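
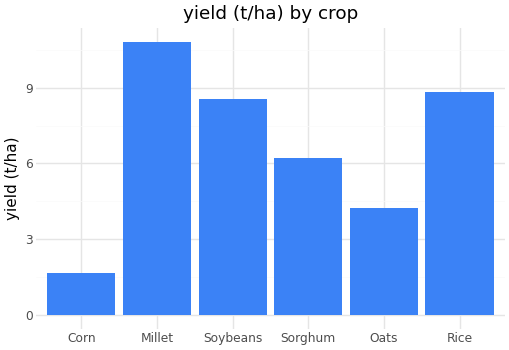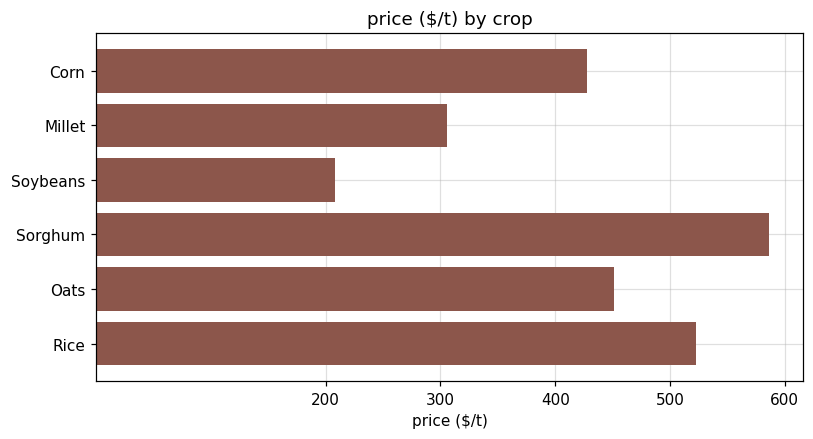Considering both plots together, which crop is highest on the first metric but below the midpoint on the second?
Chart 2 median price ($/t) ≈ 400; below-median crops: Corn, Millet, Soybeans. Among those, Millet has the highest yield (t/ha) (≈ 11).

Millet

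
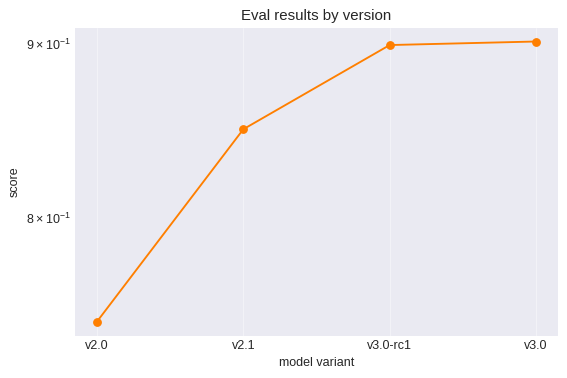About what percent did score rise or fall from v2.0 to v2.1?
≈ +13.5%

v2.0 ≈ 0.74, v2.1 ≈ 0.84; (0.84 − 0.74) / 0.74 ≈ +13.5%.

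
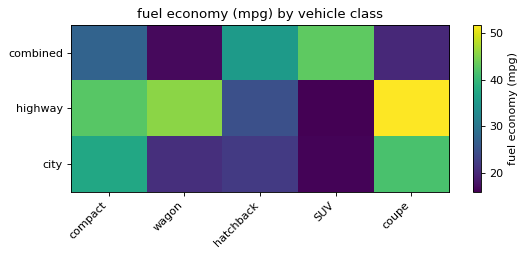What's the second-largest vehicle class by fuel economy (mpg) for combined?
hatchback

Top 3 for combined: SUV ≈ 45, hatchback ≈ 35, compact ≈ 25.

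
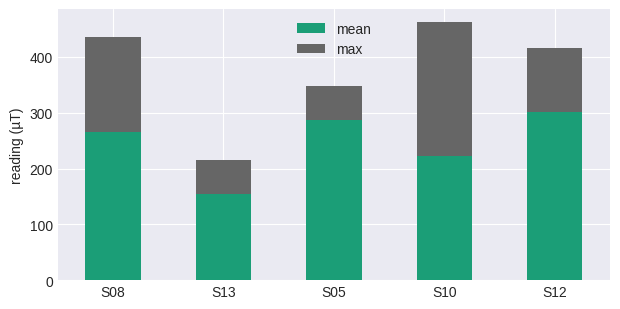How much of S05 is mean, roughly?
≈ 300

mean top ≈ 300, bottom ≈ 0; segment ≈ 300.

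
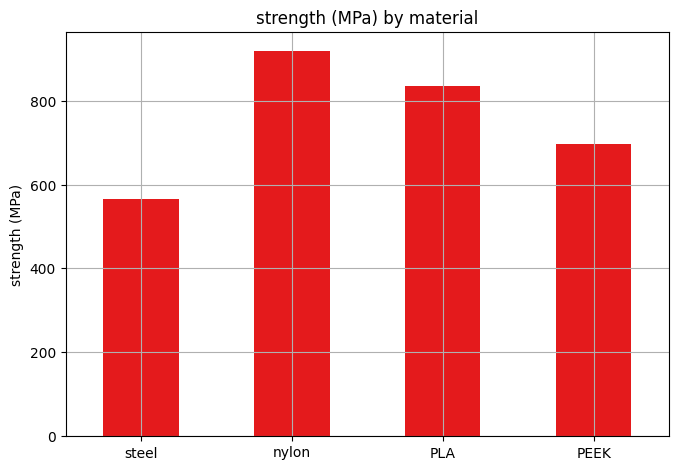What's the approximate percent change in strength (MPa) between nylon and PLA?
≈ -11.1%

nylon ≈ 900, PLA ≈ 800; (800 − 900) / 900 ≈ -11.1%.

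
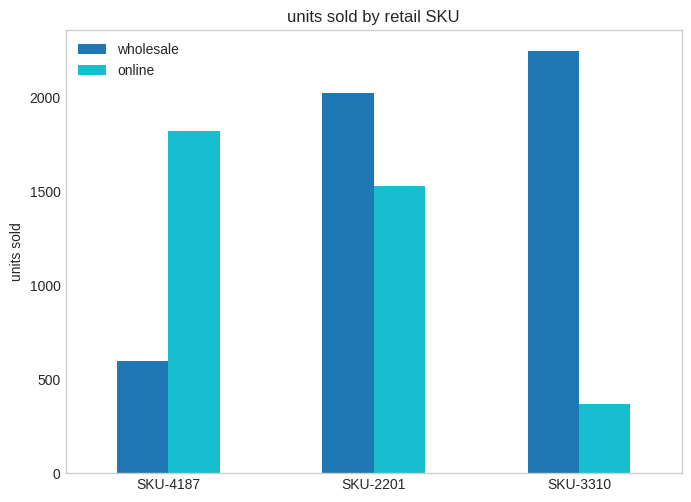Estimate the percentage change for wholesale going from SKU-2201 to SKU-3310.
SKU-2201 ≈ 2000, SKU-3310 ≈ 2200; (2200 − 2000) / 2000 ≈ +10%.

≈ +10%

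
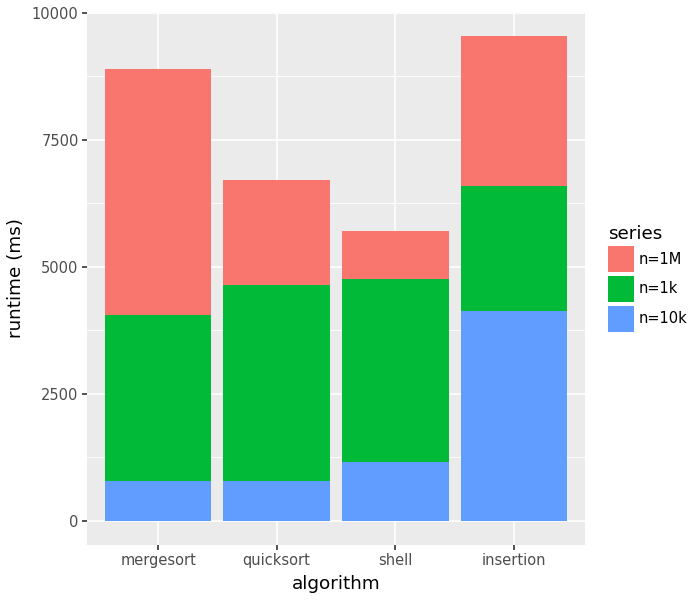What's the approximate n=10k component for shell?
n=10k top ≈ 1000, bottom ≈ 0; segment ≈ 1000.

≈ 1000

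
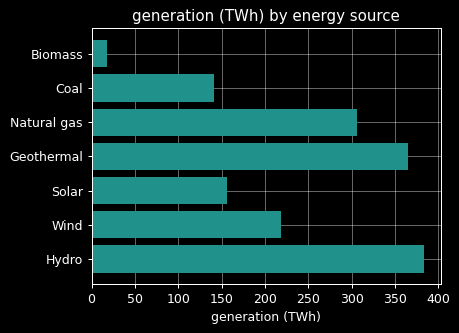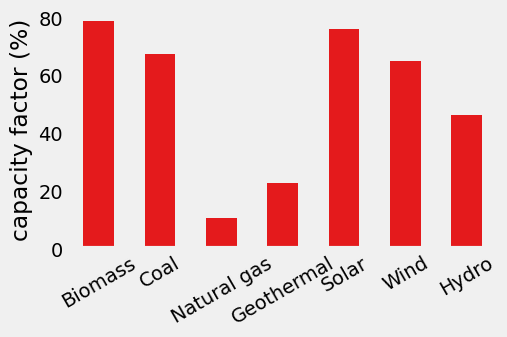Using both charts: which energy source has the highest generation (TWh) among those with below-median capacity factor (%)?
Chart 2 median capacity factor (%) ≈ 60; below-median energy sources: Natural gas, Geothermal, Hydro. Among those, Hydro has the highest generation (TWh) (≈ 400).

Hydro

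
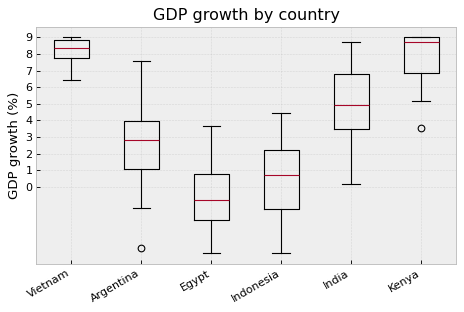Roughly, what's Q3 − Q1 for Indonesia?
≈ 3

Q3 ≈ 2, Q1 ≈ -1; IQR ≈ 3.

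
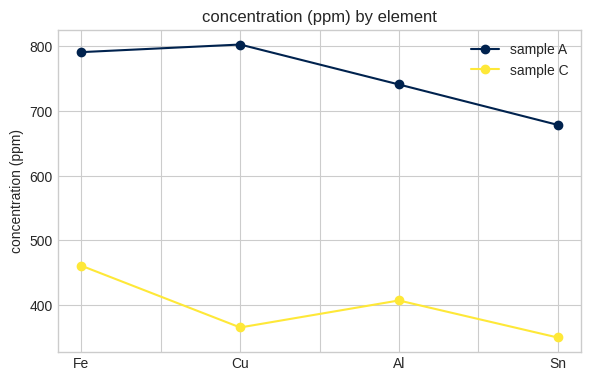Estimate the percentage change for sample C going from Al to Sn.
Al ≈ 400, Sn ≈ 350; (350 − 400) / 400 ≈ -12.5%.

≈ -12.5%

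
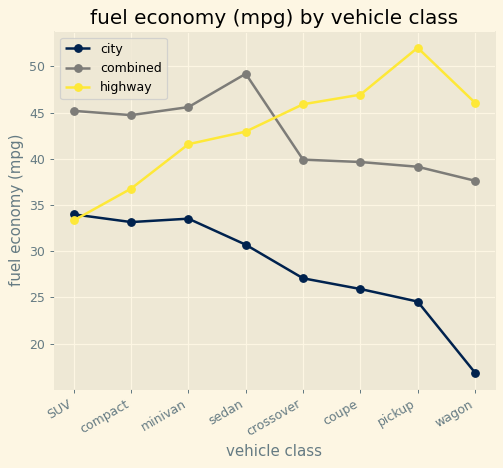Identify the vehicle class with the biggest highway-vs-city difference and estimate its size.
wagon: highway ≈ 45, city ≈ 15 → gap ≈ 30. Next-largest (pickup) is only ≈ 25.

wagon, ≈ 30 mpg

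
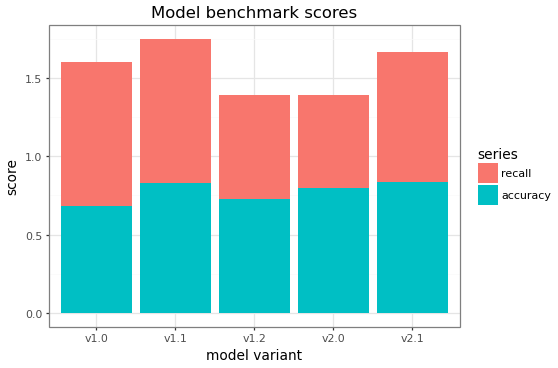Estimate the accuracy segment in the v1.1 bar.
accuracy top ≈ 0.8, bottom ≈ 0.0; segment ≈ 0.8.

≈ 0.8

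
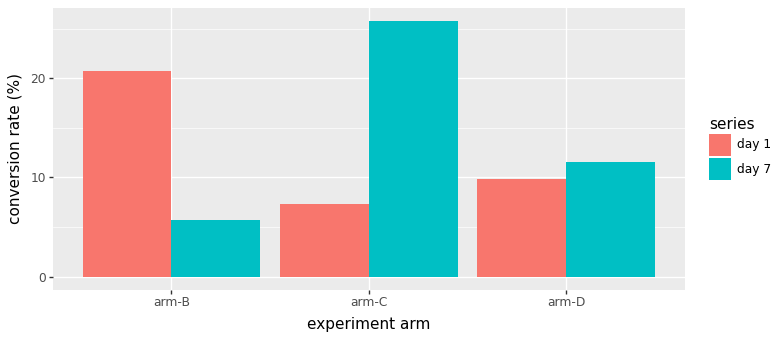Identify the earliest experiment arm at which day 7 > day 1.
arm-C

arm-B: day 7 ≈ 5 vs day 1 ≈ 20 (not yet); arm-C: day 7 ≈ 25 vs day 1 ≈ 5 (first crossover).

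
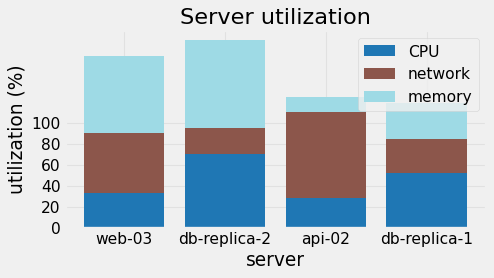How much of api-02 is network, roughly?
network top ≈ 100, bottom ≈ 20; segment ≈ 80.

≈ 80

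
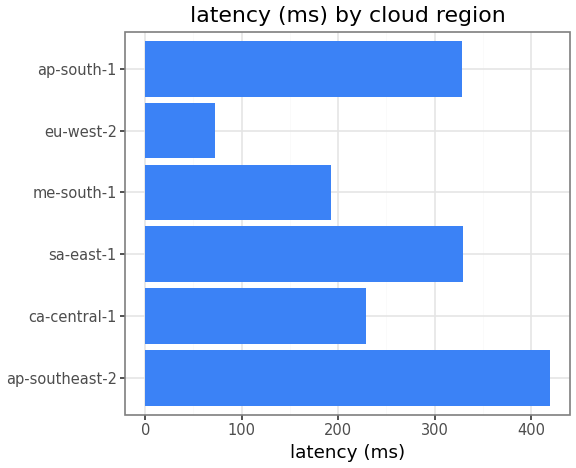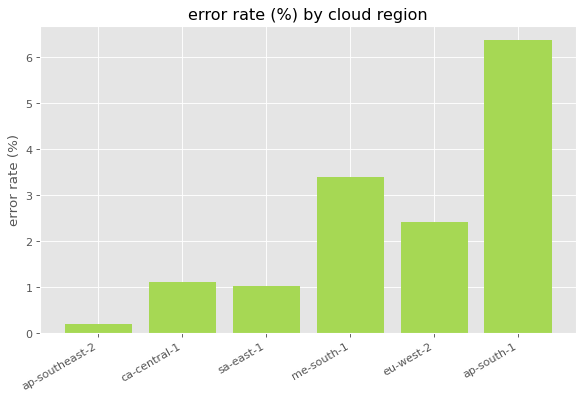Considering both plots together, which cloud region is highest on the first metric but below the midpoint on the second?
Chart 2 median error rate (%) ≈ 2; below-median cloud regions: ap-southeast-2, ca-central-1, sa-east-1. Among those, ap-southeast-2 has the highest latency (ms) (≈ 400).

ap-southeast-2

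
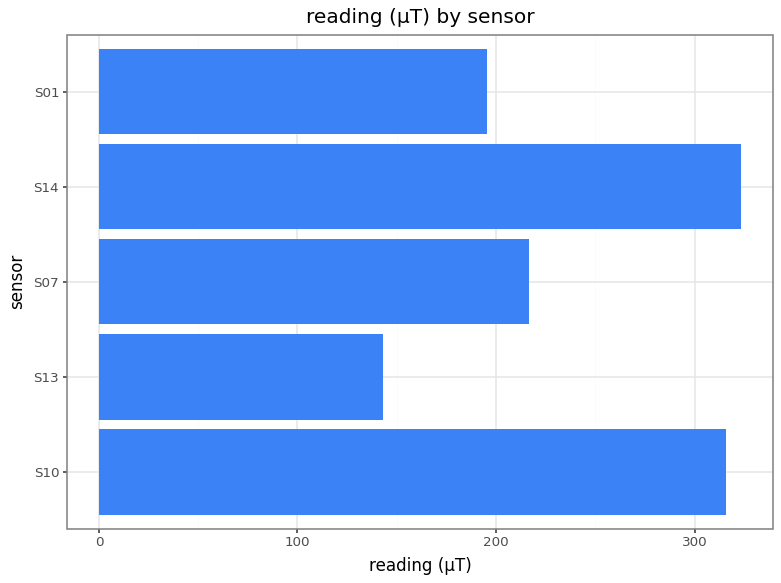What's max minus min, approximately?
Max S14 ≈ 300, min S13 ≈ 150; range ≈ 150.

≈ 150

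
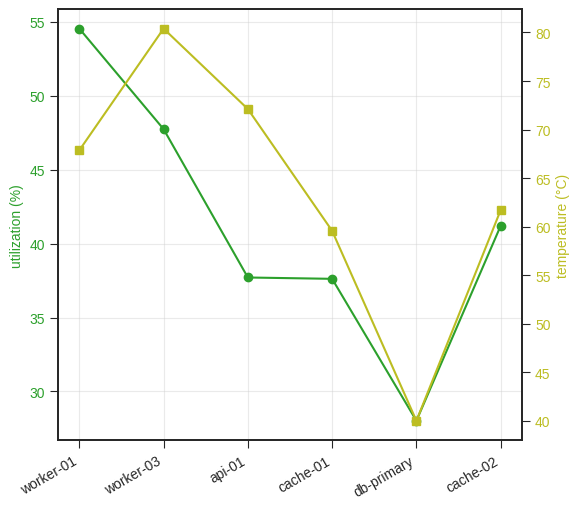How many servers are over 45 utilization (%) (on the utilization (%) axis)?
Above 45: worker-01, worker-03.

2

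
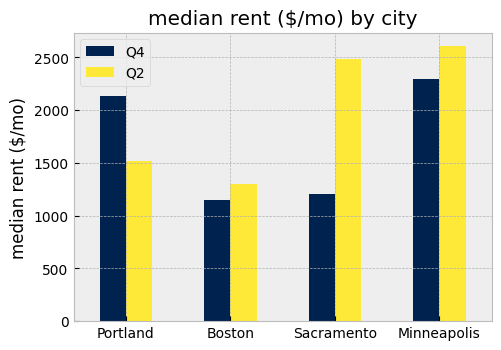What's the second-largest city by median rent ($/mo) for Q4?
Top 3 for Q4: Minneapolis ≈ 2500, Portland ≈ 2000, Sacramento ≈ 1000.

Portland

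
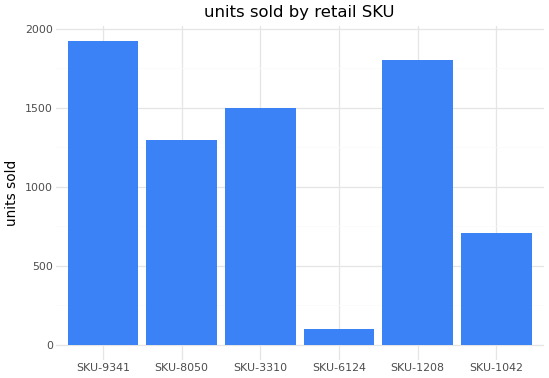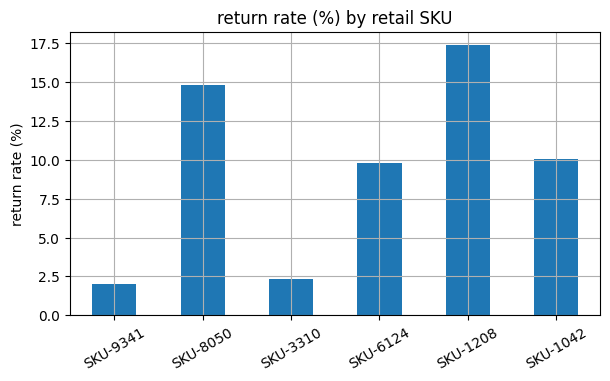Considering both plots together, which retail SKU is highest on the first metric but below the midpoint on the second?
SKU-9341

Chart 2 median return rate (%) ≈ 10; below-median retail SKUs: SKU-9341, SKU-3310, SKU-6124. Among those, SKU-9341 has the highest units sold (≈ 2000).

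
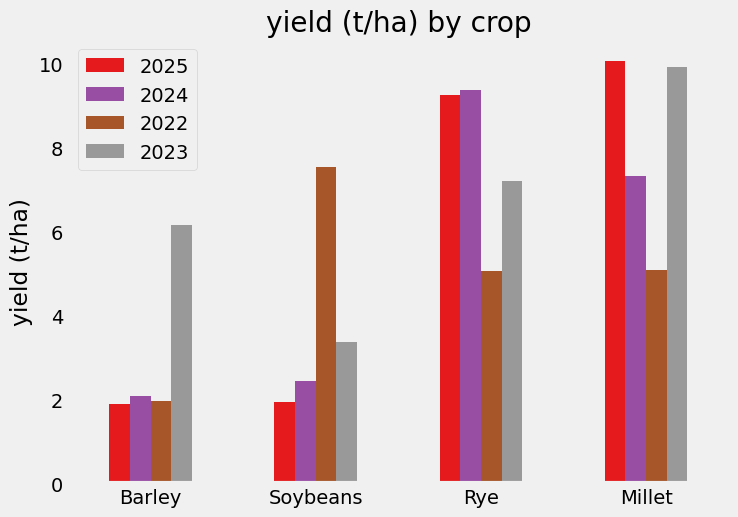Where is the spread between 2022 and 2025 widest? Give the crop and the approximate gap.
Soybeans: 2022 ≈ 8, 2025 ≈ 2 → gap ≈ 6. Next-largest (Millet) is only ≈ 5.

Soybeans, ≈ 6 t/ha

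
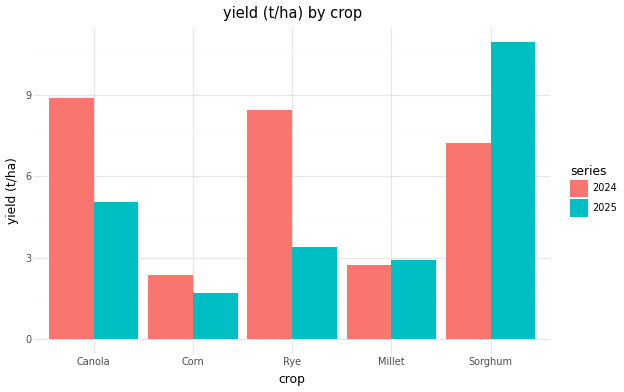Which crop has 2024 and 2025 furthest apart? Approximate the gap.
Rye: 2024 ≈ 8, 2025 ≈ 3 → gap ≈ 5. Next-largest (Canola) is only ≈ 4.

Rye, ≈ 5 t/ha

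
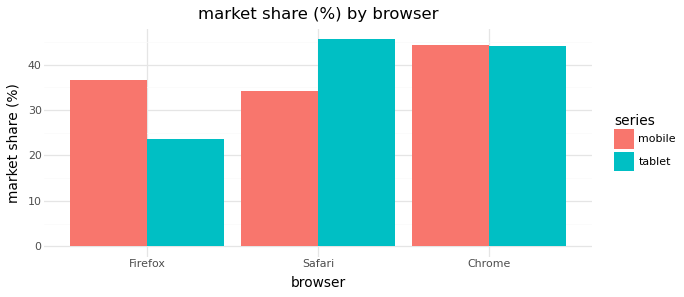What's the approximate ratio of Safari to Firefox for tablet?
≈ 1.8×

Safari ≈ 45, Firefox ≈ 25; 45/25 ≈ 1.8.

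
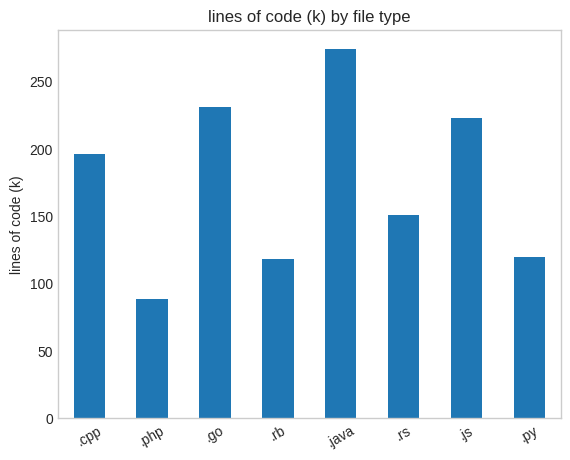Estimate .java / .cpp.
≈ 1.38×

.java ≈ 275, .cpp ≈ 200; 275/200 ≈ 1.38.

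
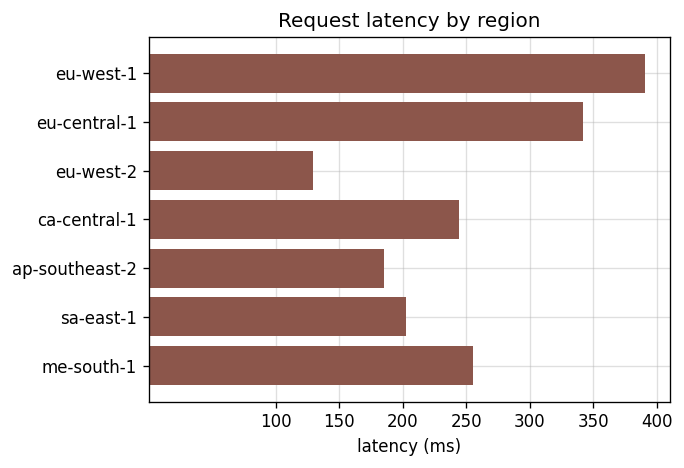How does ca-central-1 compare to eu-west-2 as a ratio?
≈ 1.67×

ca-central-1 ≈ 250, eu-west-2 ≈ 150; 250/150 ≈ 1.67.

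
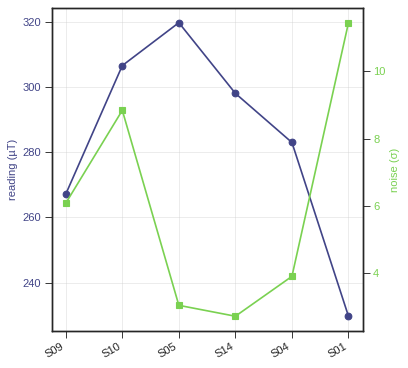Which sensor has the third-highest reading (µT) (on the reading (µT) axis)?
S14

Top 4 (on the reading (µT) axis): S05 ≈ 320, S10 ≈ 310, S14 ≈ 300, S04 ≈ 280.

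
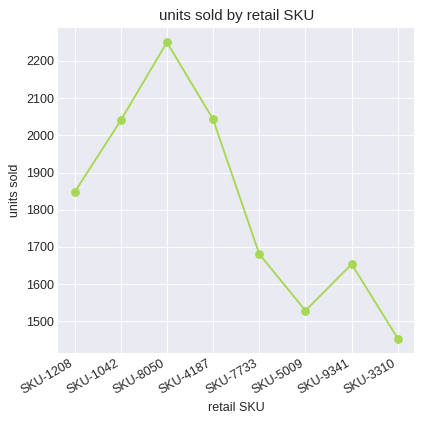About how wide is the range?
Max SKU-8050 ≈ 2200, min SKU-3310 ≈ 1500; range ≈ 700.

≈ 700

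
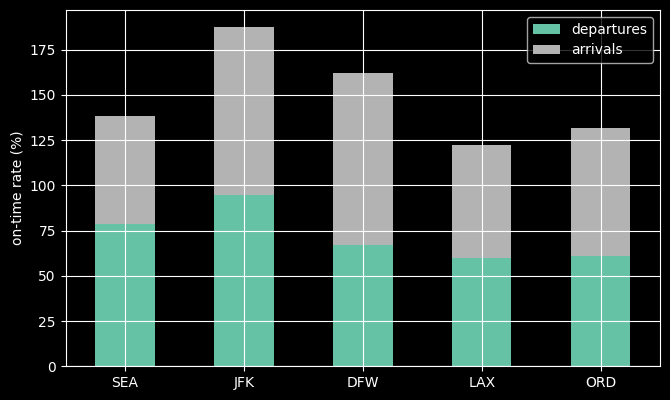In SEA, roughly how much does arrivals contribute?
≈ 60

arrivals top ≈ 140, bottom ≈ 80; segment ≈ 60.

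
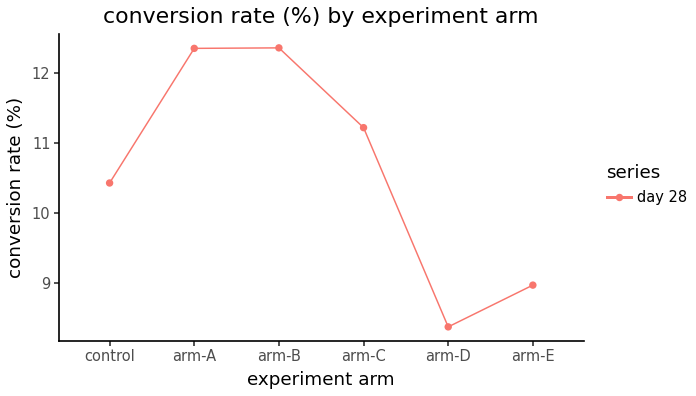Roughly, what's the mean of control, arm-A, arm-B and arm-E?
(10.5 + 12.5 + 12.5 + 9.0) / 4 ≈ 11.12.

≈ 11.12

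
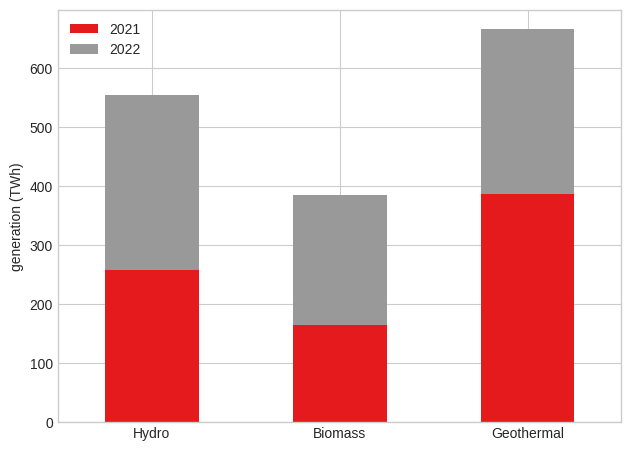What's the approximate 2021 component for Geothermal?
≈ 400

2021 top ≈ 400, bottom ≈ 0; segment ≈ 400.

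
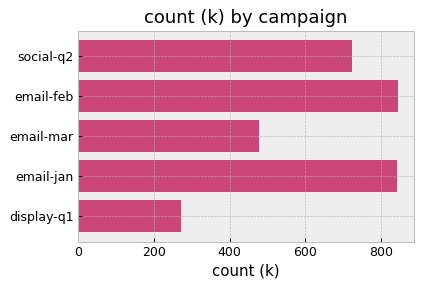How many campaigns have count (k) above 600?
3

Above 600: social-q2, email-feb, email-jan.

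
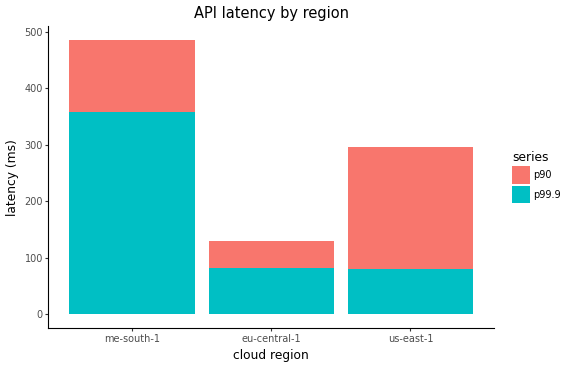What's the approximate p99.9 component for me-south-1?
≈ 350

p99.9 top ≈ 350, bottom ≈ 0; segment ≈ 350.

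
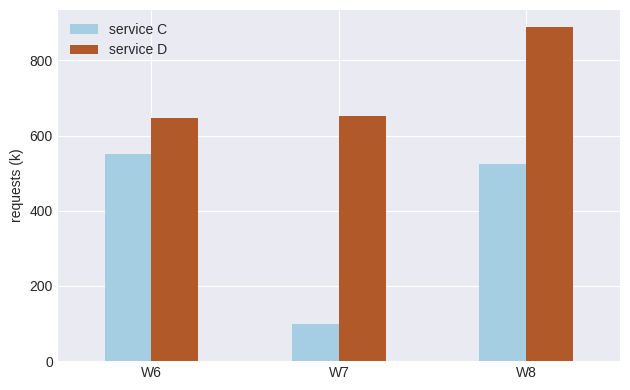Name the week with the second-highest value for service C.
W8

Top 3 for service C: W6 ≈ 600, W8 ≈ 500, W7 ≈ 100.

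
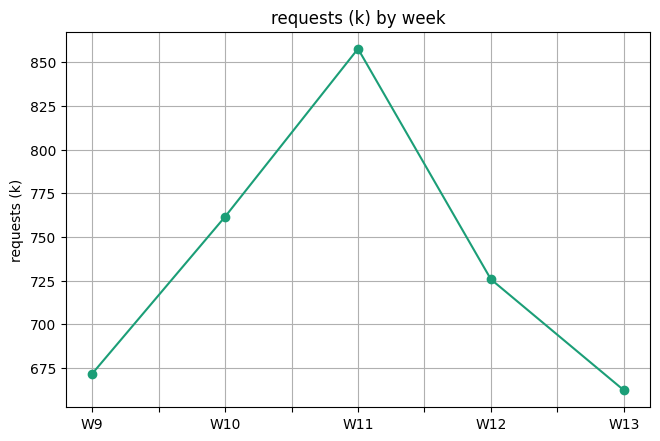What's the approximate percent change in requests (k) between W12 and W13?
≈ -8.3%

W12 ≈ 720, W13 ≈ 660; (660 − 720) / 720 ≈ -8.3%.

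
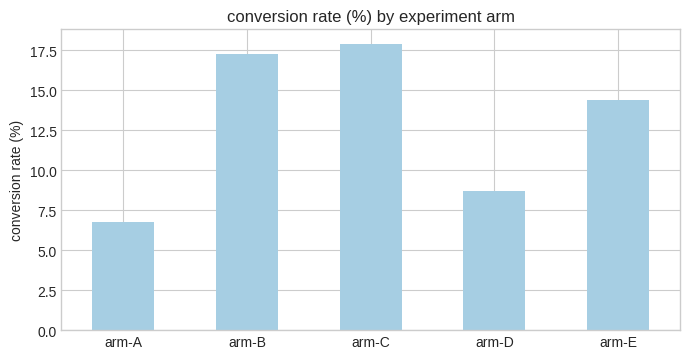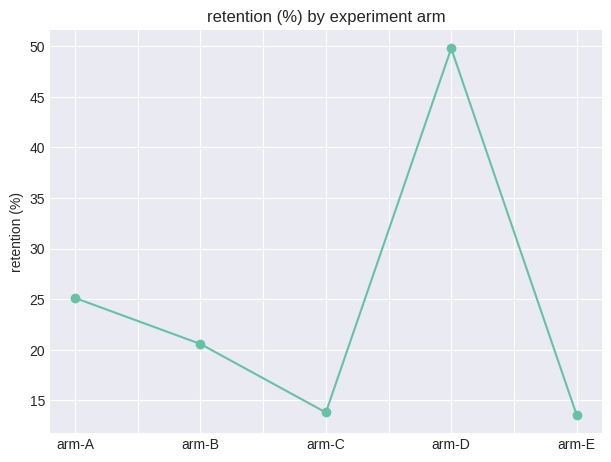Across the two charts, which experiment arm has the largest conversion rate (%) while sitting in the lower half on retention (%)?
arm-C

Chart 2 median retention (%) ≈ 20; below-median experiment arms: arm-C, arm-E. Among those, arm-C has the highest conversion rate (%) (≈ 18).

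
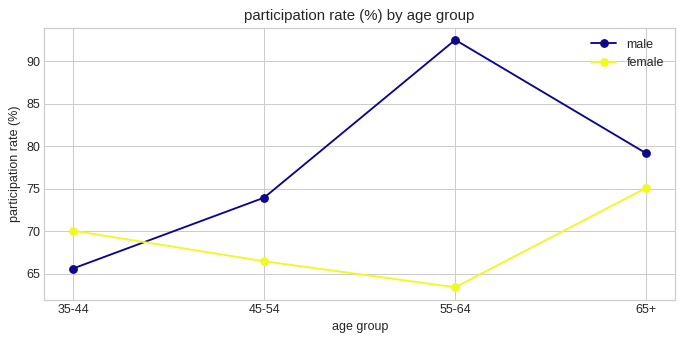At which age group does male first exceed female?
35-44: male ≈ 65 vs female ≈ 70 (not yet); 45-54: male ≈ 75 vs female ≈ 65 (first crossover).

45-54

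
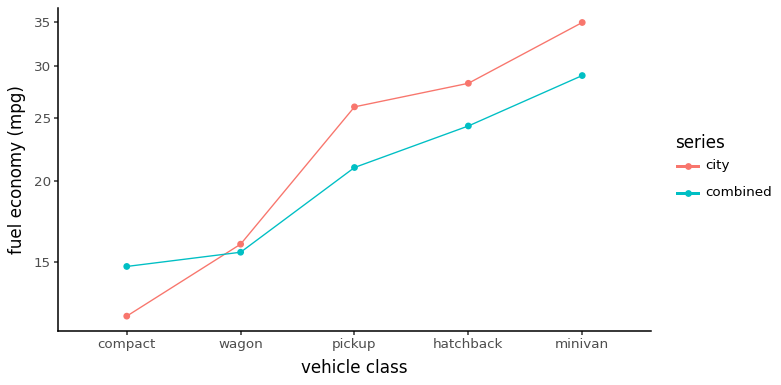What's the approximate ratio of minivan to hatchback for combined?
≈ 1.25×

minivan ≈ 30, hatchback ≈ 24; 30/24 ≈ 1.25.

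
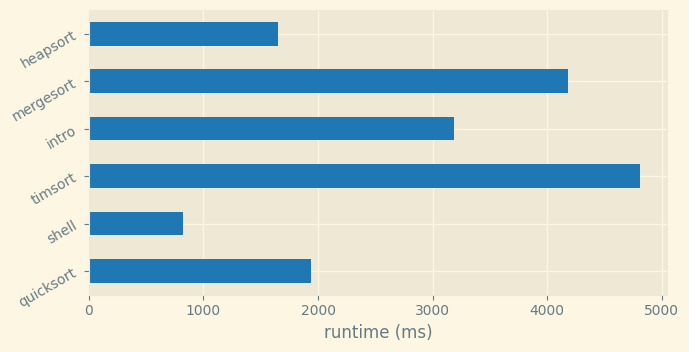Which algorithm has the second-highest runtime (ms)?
mergesort

Top 3: timsort ≈ 5000, mergesort ≈ 4000, intro ≈ 3000.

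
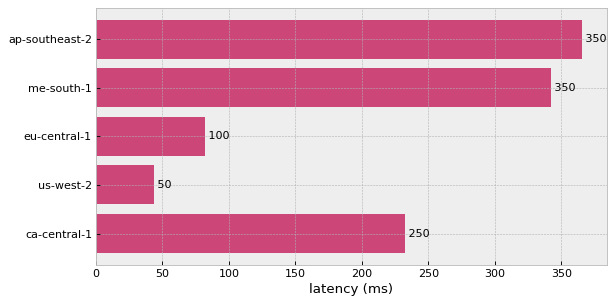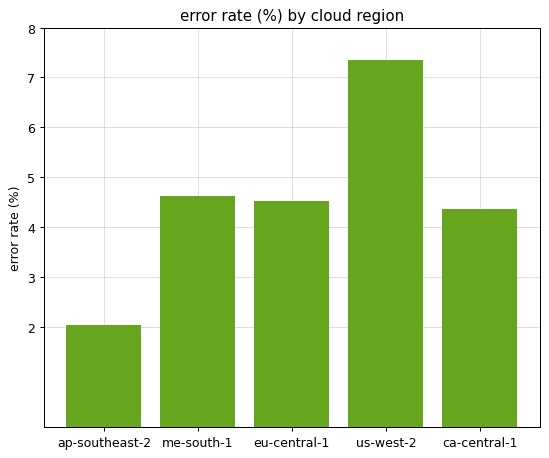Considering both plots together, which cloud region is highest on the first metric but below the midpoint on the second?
ap-southeast-2

Chart 2 median error rate (%) ≈ 5; below-median cloud regions: ap-southeast-2, ca-central-1. Among those, ap-southeast-2 has the highest latency (ms) (≈ 350).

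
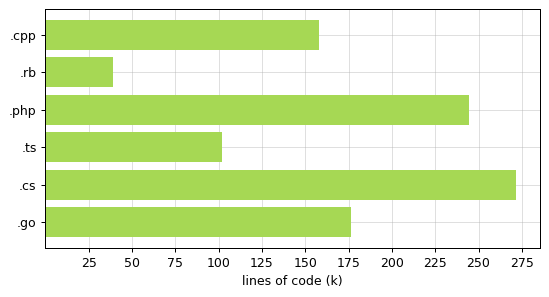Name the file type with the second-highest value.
Top 3: .cs ≈ 275, .php ≈ 250, .go ≈ 175.

.php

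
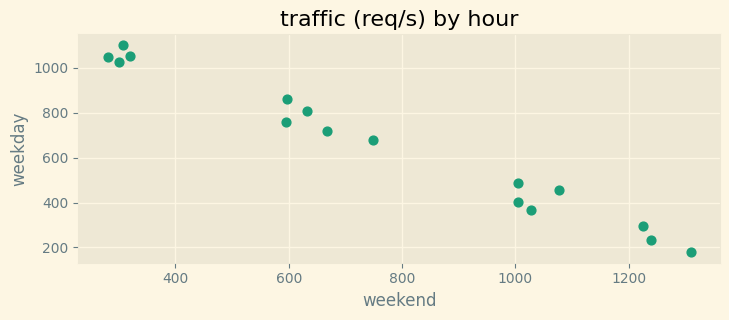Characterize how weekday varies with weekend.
negative, strong

Points are negatively correlated; strong (|r| ≈ 1.0).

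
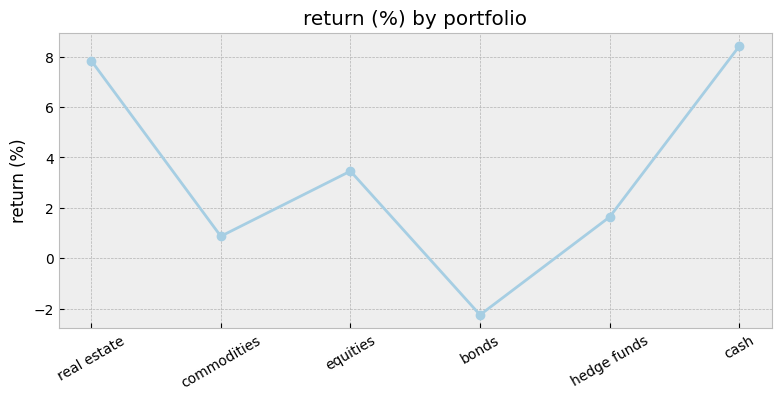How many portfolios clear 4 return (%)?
2

Above 4: real estate, cash.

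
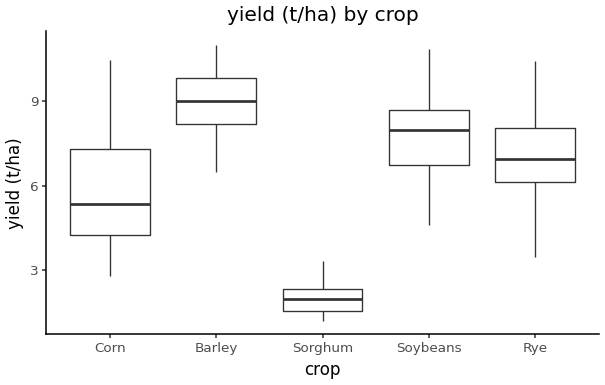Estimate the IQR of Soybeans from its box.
≈ 2

Q3 ≈ 9, Q1 ≈ 7; IQR ≈ 2.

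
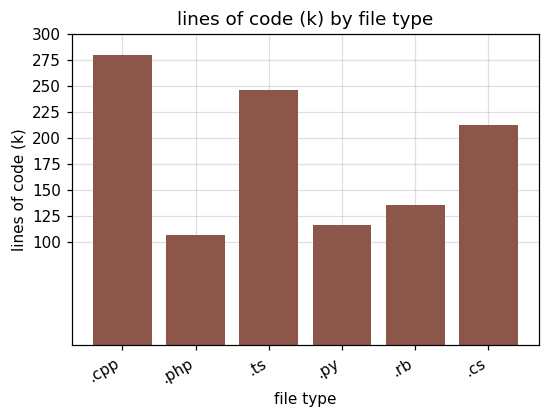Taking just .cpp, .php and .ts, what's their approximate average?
(275 + 100 + 250) / 3 ≈ 208.

≈ 208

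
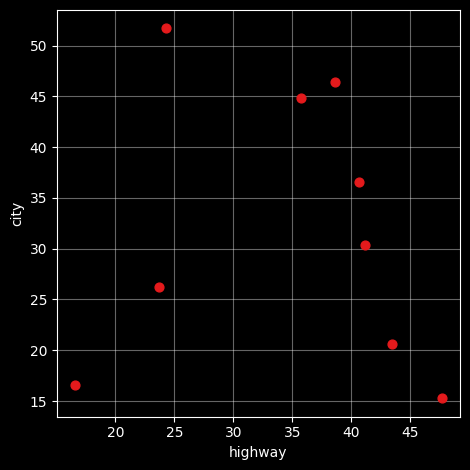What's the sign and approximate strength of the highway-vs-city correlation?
Points are roughly uncorrelated; weak (|r| ≈ 0.1).

no clear correlation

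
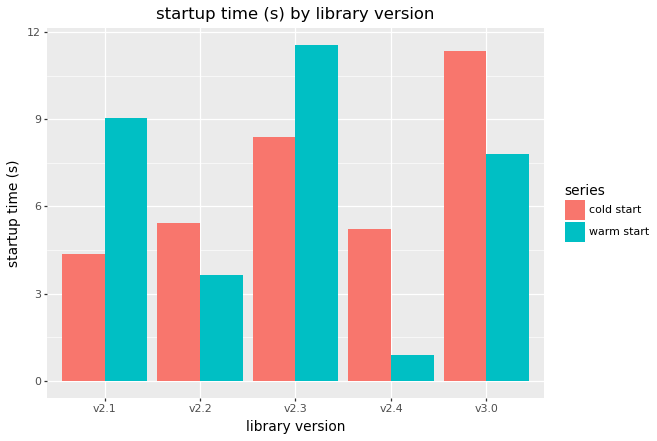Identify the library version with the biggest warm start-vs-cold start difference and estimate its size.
v2.1: warm start ≈ 9, cold start ≈ 4 → gap ≈ 5. Next-largest (v2.4) is only ≈ 4.

v2.1, ≈ 5 s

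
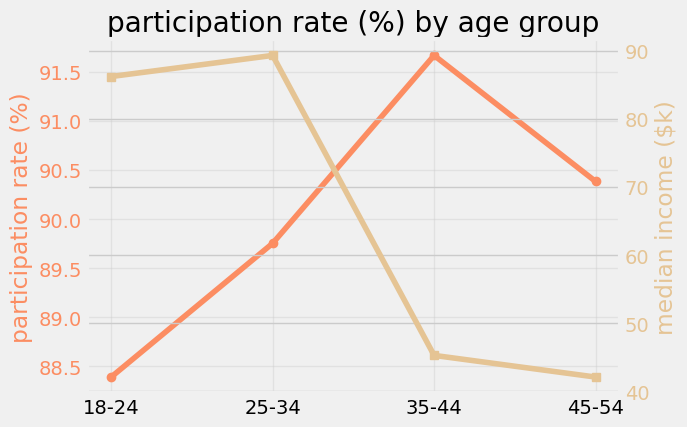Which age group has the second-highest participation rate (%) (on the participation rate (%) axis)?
Top 3 (on the participation rate (%) axis): 35-44 ≈ 91.5, 45-54 ≈ 90.5, 25-34 ≈ 90.0.

45-54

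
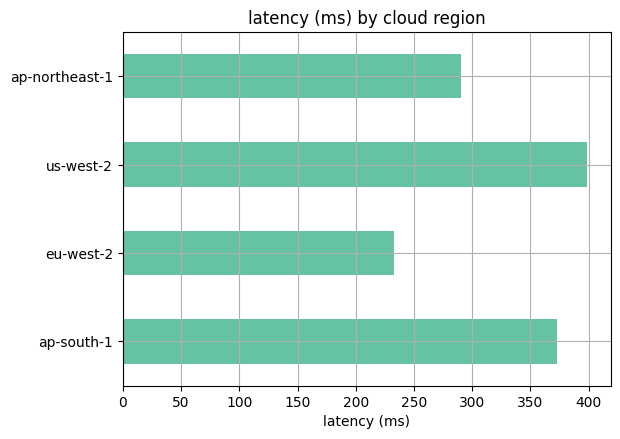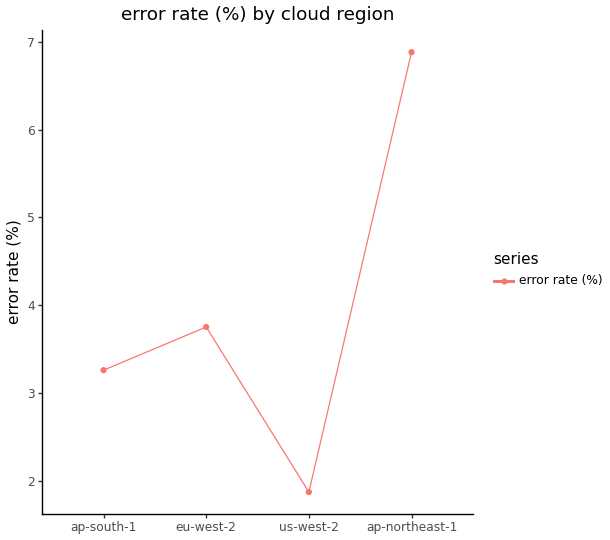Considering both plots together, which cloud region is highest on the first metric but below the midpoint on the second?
Chart 2 median error rate (%) ≈ 4; below-median cloud regions: ap-south-1, us-west-2. Among those, us-west-2 has the highest latency (ms) (≈ 400).

us-west-2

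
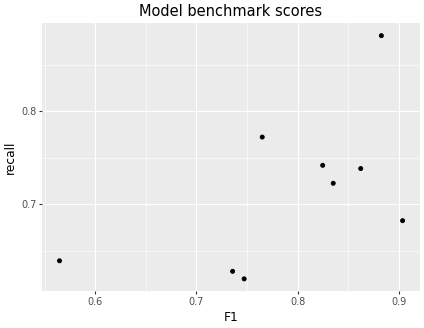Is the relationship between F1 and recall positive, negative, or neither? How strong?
Points are positively correlated; moderate (|r| ≈ 0.6).

positive, moderate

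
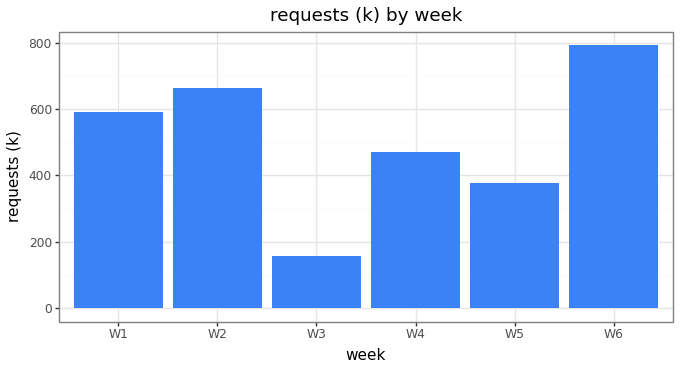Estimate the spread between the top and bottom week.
≈ 600

Max W6 ≈ 800, min W3 ≈ 200; range ≈ 600.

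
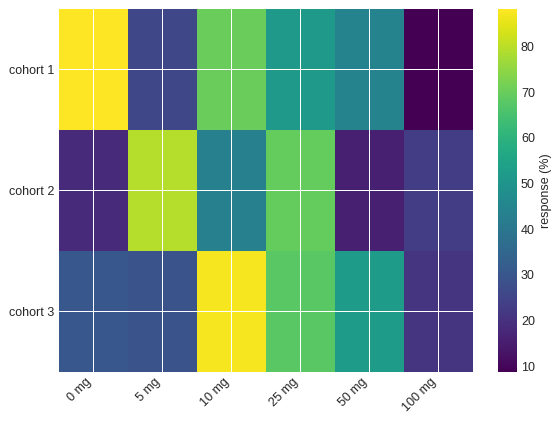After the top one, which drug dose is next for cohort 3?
25 mg

Top 3 for cohort 3: 10 mg ≈ 90, 25 mg ≈ 70, 50 mg ≈ 50.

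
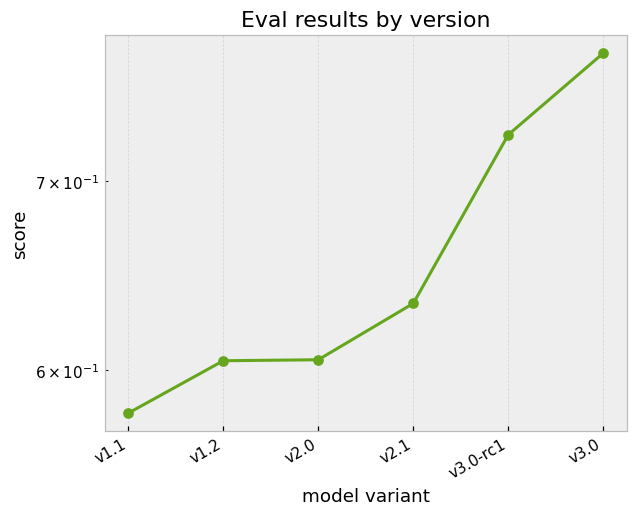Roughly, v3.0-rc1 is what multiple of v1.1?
v3.0-rc1 ≈ 0.72, v1.1 ≈ 0.58; 0.72/0.58 ≈ 1.24.

≈ 1.24×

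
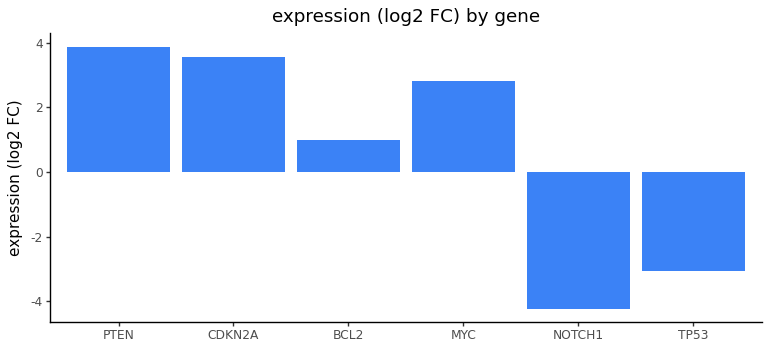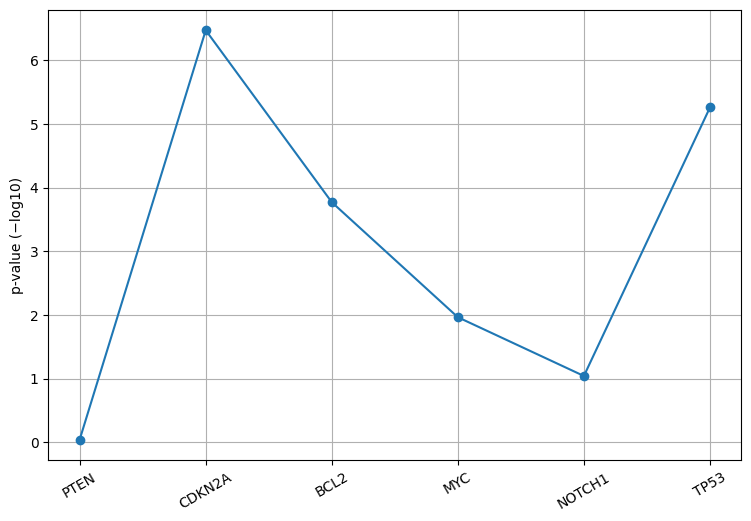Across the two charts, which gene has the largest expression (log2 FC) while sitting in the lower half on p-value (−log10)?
Chart 2 median p-value (−log10) ≈ 3; below-median genes: PTEN, MYC, NOTCH1. Among those, PTEN has the highest expression (log2 FC) (≈ 4).

PTEN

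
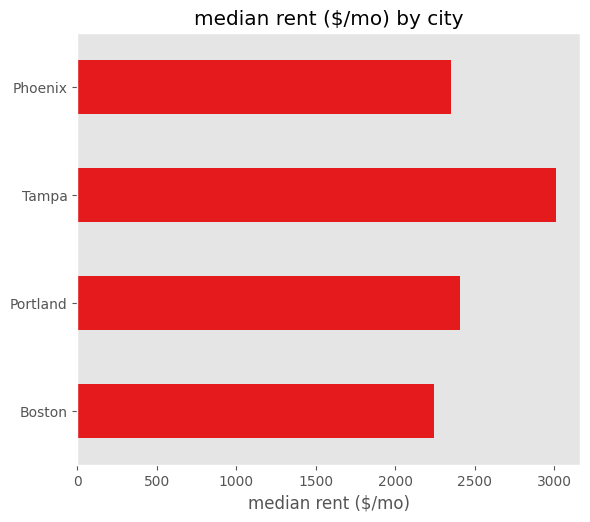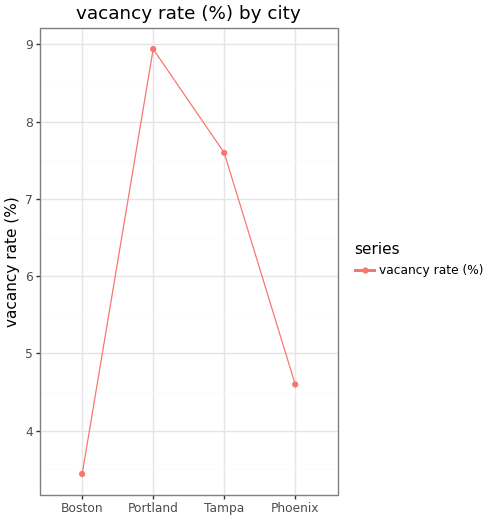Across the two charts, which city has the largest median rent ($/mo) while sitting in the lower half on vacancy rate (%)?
Chart 2 median vacancy rate (%) ≈ 6; below-median cities: Boston, Phoenix. Among those, Phoenix has the highest median rent ($/mo) (≈ 2500).

Phoenix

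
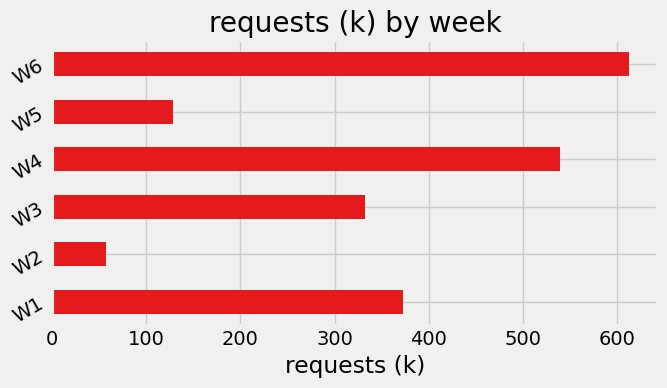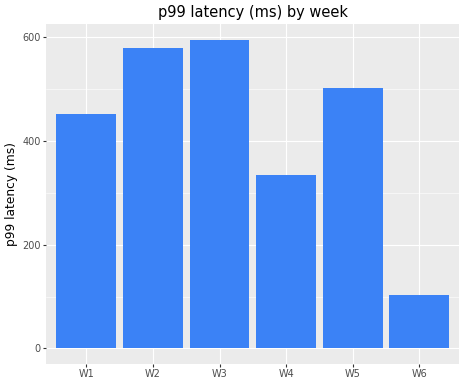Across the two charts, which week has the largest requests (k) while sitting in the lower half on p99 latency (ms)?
Chart 2 median p99 latency (ms) ≈ 500; below-median weeks: W1, W4, W6. Among those, W6 has the highest requests (k) (≈ 600).

W6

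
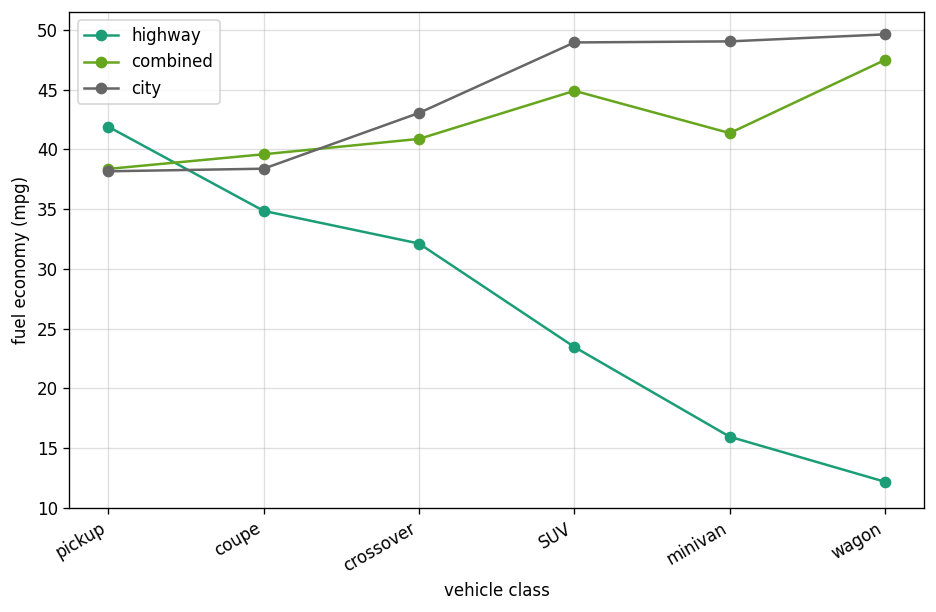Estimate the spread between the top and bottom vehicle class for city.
≈ 10

Max wagon ≈ 50, min pickup ≈ 40; range ≈ 10.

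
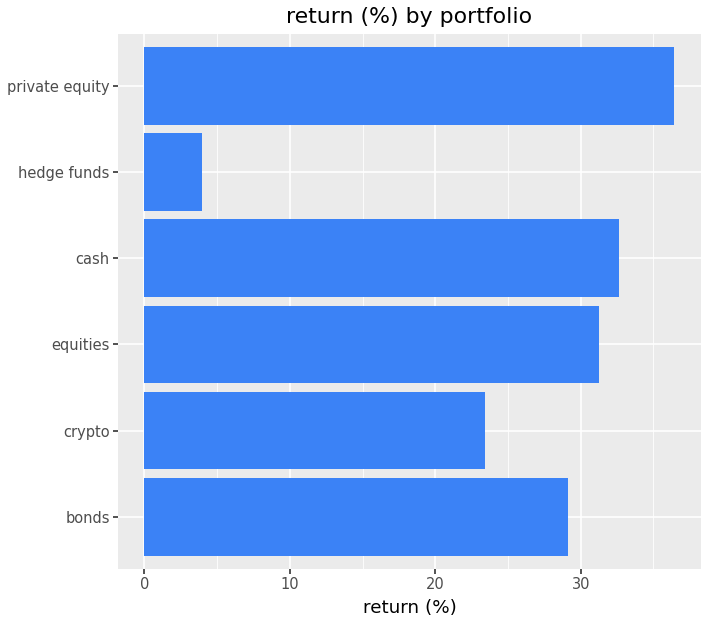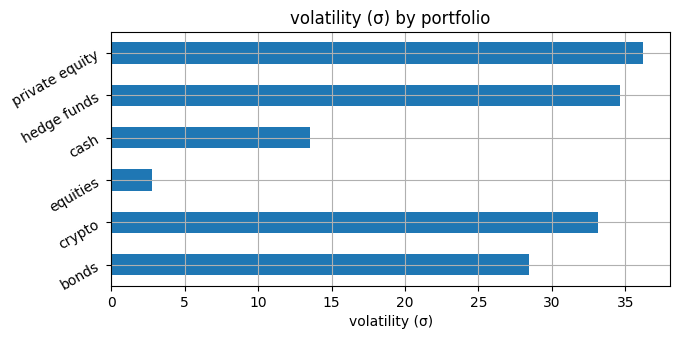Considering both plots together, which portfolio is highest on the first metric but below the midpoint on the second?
Chart 2 median volatility (σ) ≈ 30; below-median portfolios: bonds, equities, cash. Among those, cash has the highest return (%) (≈ 35).

cash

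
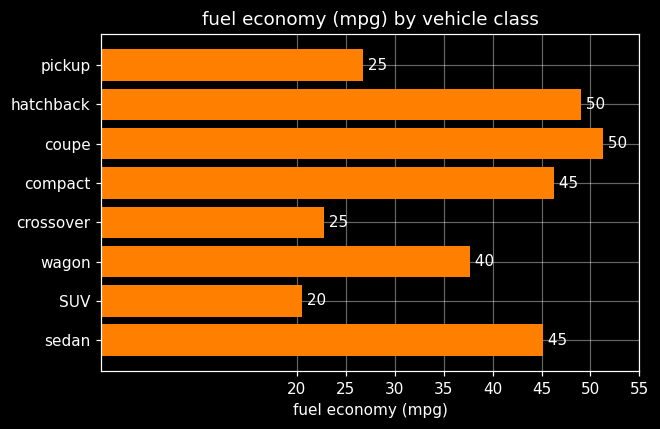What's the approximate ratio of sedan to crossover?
≈ 1.8×

sedan ≈ 45, crossover ≈ 25; 45/25 ≈ 1.8.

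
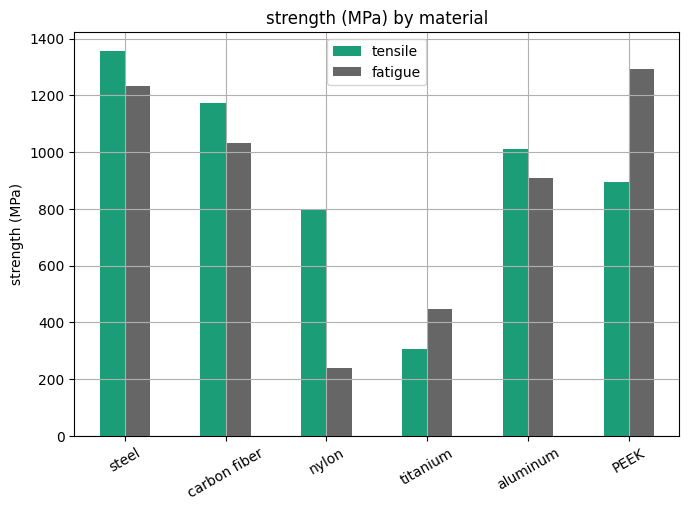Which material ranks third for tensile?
Top 4 for tensile: steel ≈ 1400, carbon fiber ≈ 1200, aluminum ≈ 1000, PEEK ≈ 800.

aluminum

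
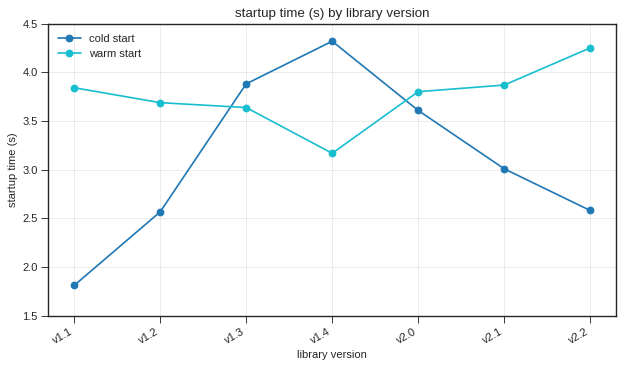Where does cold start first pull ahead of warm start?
v1.2: cold start ≈ 2.5 vs warm start ≈ 3.5 (not yet); v1.3: cold start ≈ 4.0 vs warm start ≈ 3.5 (first crossover).

v1.3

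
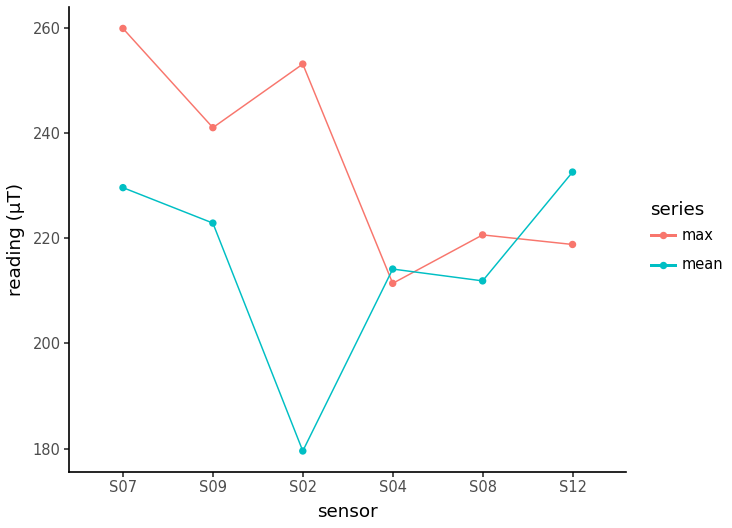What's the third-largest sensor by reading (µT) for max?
S09

Top 4 for max: S07 ≈ 260, S02 ≈ 250, S09 ≈ 240, S08 ≈ 220.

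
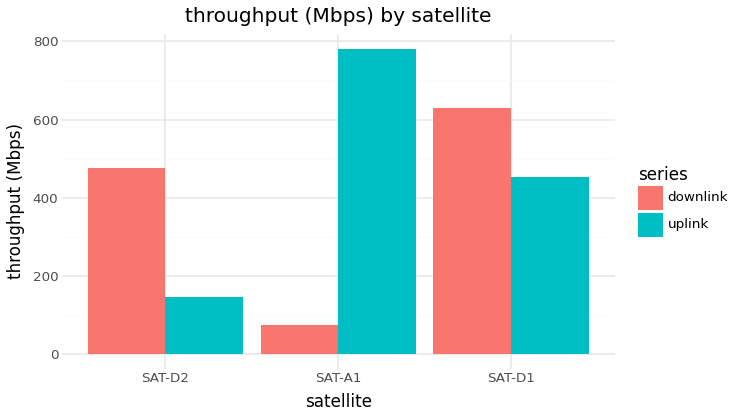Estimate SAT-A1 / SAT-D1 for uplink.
≈ 1.6×

SAT-A1 ≈ 800, SAT-D1 ≈ 500; 800/500 ≈ 1.6.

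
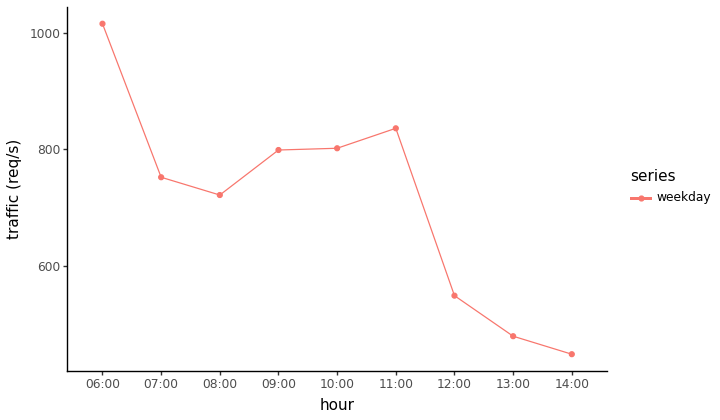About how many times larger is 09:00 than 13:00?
≈ 1.6×

09:00 ≈ 800, 13:00 ≈ 500; 800/500 ≈ 1.6.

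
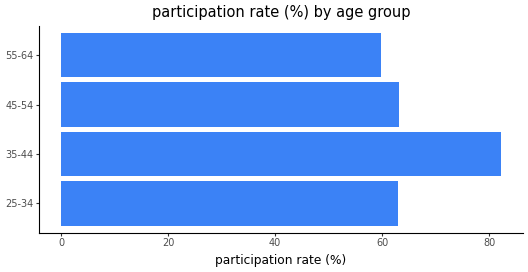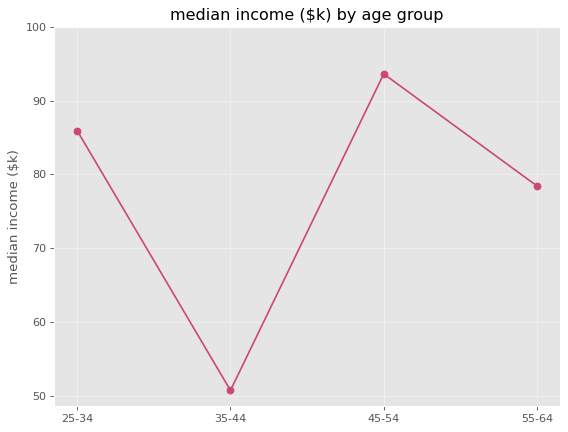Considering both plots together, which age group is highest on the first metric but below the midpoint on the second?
Chart 2 median median income ($k) ≈ 80; below-median age groups: 35-44, 55-64. Among those, 35-44 has the highest participation rate (%) (≈ 80).

35-44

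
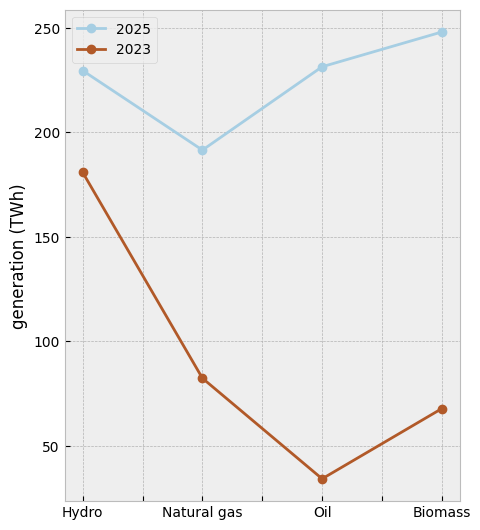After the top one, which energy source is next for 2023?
Top 3 for 2023: Hydro ≈ 180, Natural gas ≈ 80, Biomass ≈ 60.

Natural gas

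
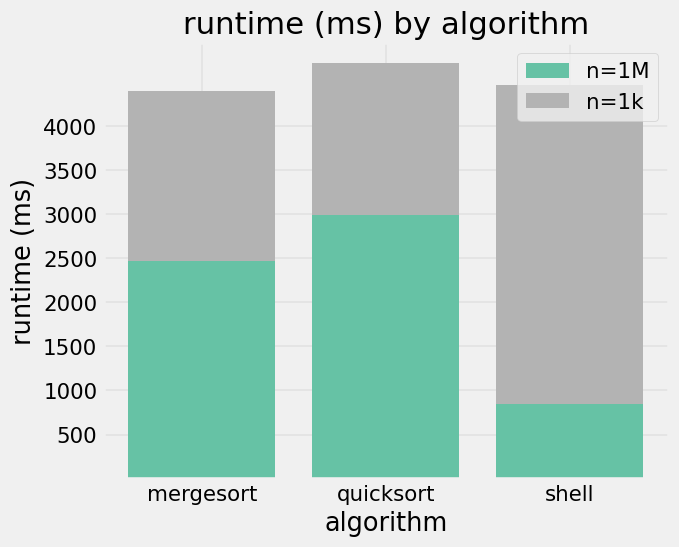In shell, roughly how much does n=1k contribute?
≈ 3500

n=1k top ≈ 4500, bottom ≈ 1000; segment ≈ 3500.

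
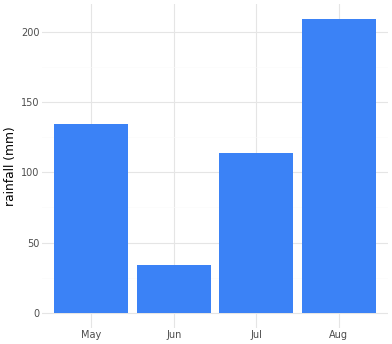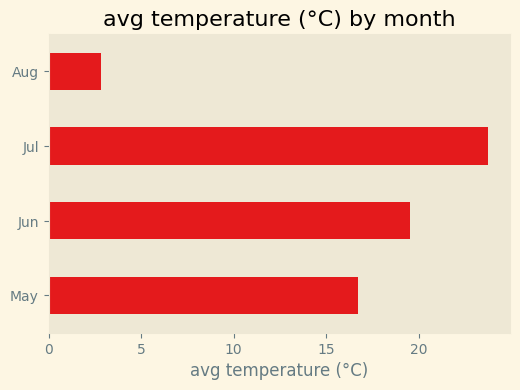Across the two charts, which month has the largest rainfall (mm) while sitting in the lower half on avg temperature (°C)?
Chart 2 median avg temperature (°C) ≈ 20; below-median months: May, Aug. Among those, Aug has the highest rainfall (mm) (≈ 200).

Aug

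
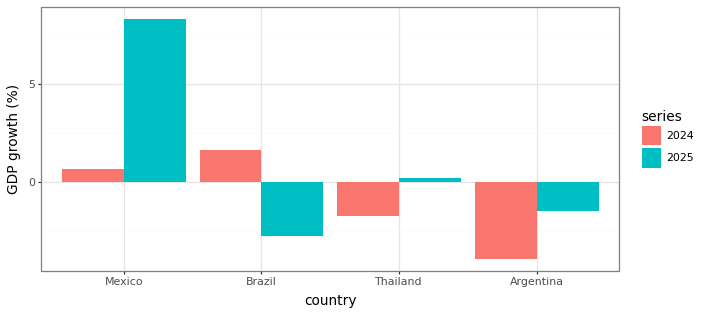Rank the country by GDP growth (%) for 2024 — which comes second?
Mexico

Top 3 for 2024: Brazil ≈ 2, Mexico ≈ 0, Thailand ≈ -2.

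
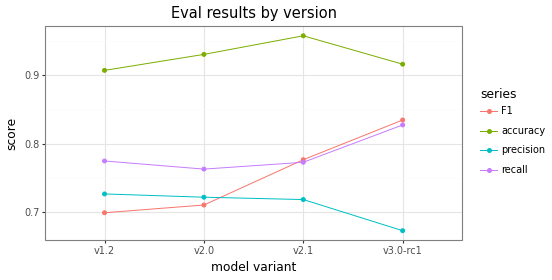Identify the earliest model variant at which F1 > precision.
v2.1

v2.0: F1 ≈ 0.70 vs precision ≈ 0.70 (not yet); v2.1: F1 ≈ 0.80 vs precision ≈ 0.70 (first crossover).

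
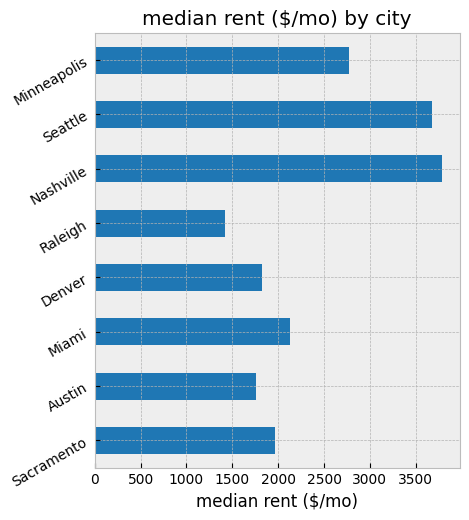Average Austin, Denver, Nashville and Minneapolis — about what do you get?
≈ 2750

(2000 + 2000 + 4000 + 3000) / 4 ≈ 2750.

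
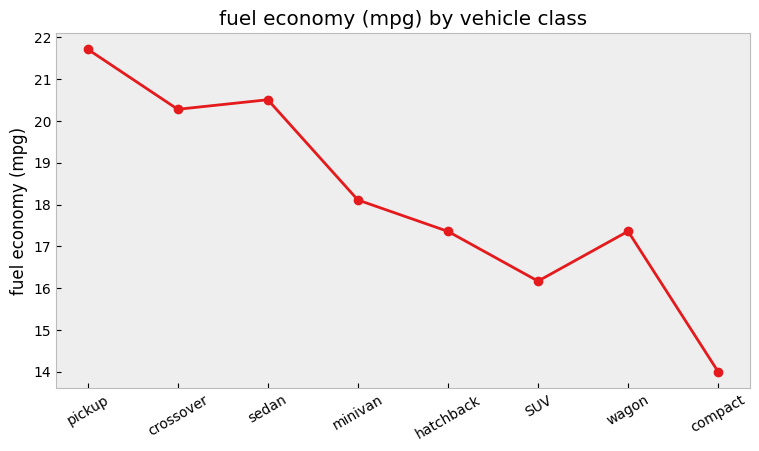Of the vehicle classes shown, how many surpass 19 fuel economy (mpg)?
3

Above 19: pickup, crossover, sedan.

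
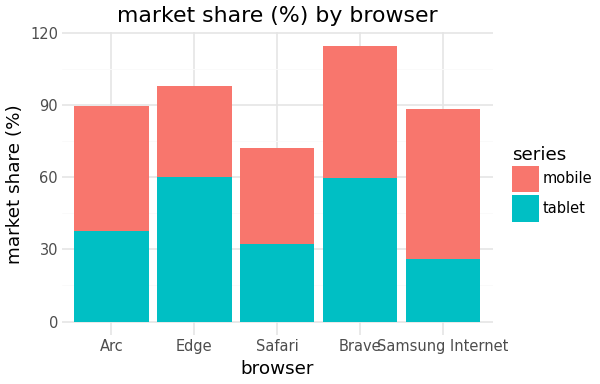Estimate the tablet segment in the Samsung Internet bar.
tablet top ≈ 30, bottom ≈ 0; segment ≈ 30.

≈ 30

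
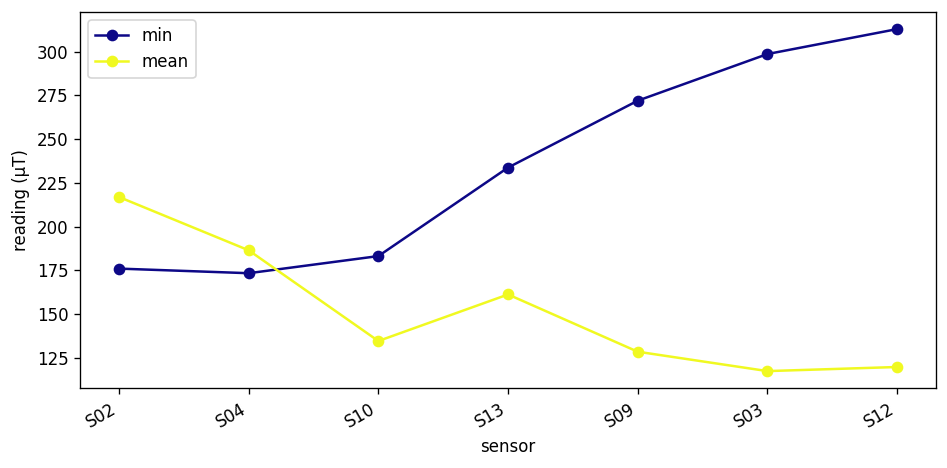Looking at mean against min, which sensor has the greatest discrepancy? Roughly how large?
S12: mean ≈ 120, min ≈ 320 → gap ≈ 200. Next-largest (S03) is only ≈ 180.

S12, ≈ 200 µT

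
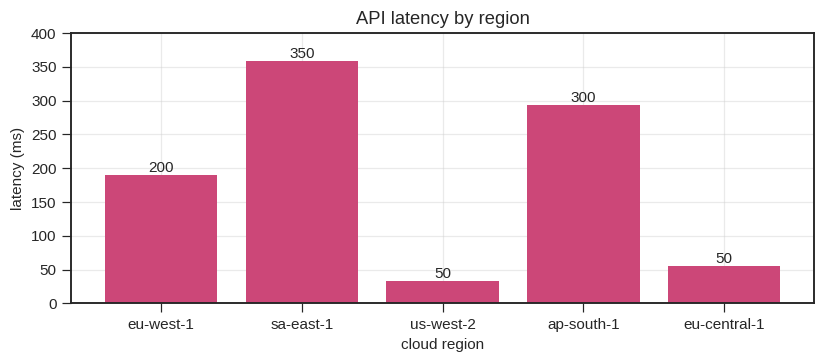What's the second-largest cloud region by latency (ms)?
Top 3: sa-east-1 ≈ 350, ap-south-1 ≈ 300, eu-west-1 ≈ 200.

ap-south-1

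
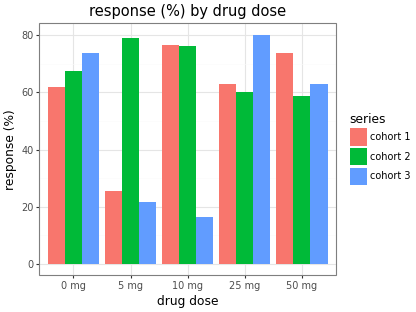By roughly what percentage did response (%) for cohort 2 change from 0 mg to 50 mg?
≈ -14.3%

0 mg ≈ 70, 50 mg ≈ 60; (60 − 70) / 70 ≈ -14.3%.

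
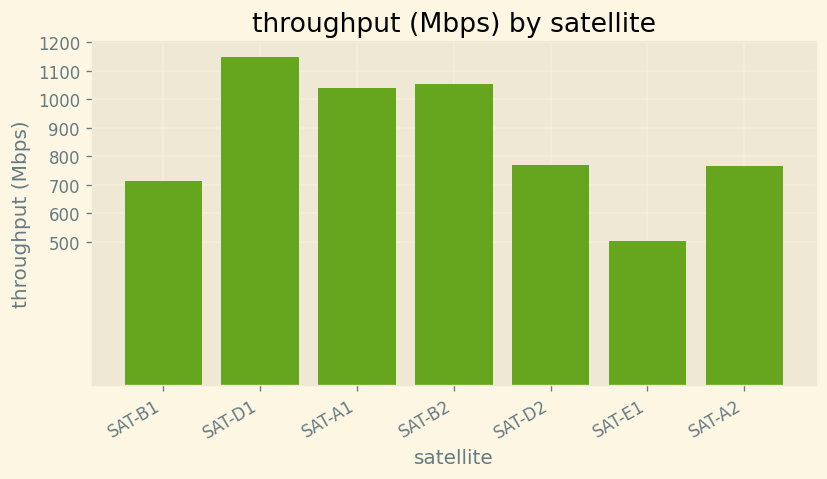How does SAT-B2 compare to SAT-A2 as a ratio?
SAT-B2 ≈ 1100, SAT-A2 ≈ 800; 1100/800 ≈ 1.38.

≈ 1.38×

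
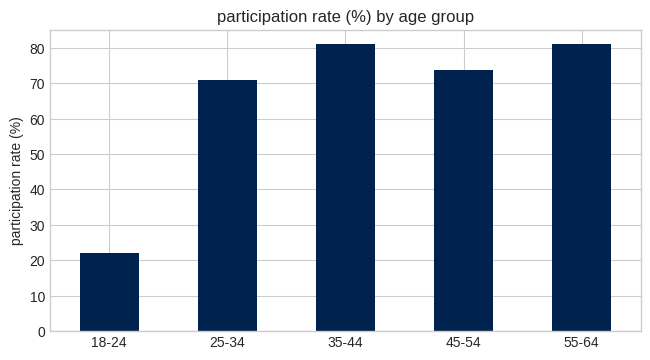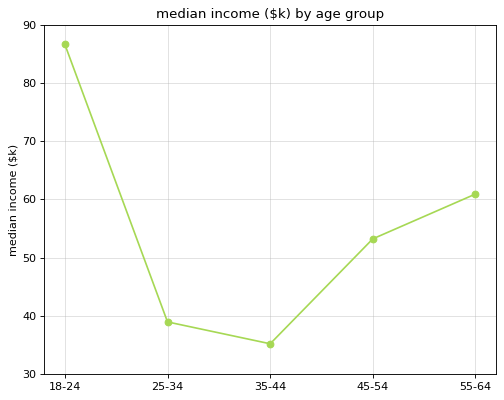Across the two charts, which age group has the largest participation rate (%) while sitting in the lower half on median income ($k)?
Chart 2 median median income ($k) ≈ 50; below-median age groups: 25-34, 35-44. Among those, 35-44 has the highest participation rate (%) (≈ 80).

35-44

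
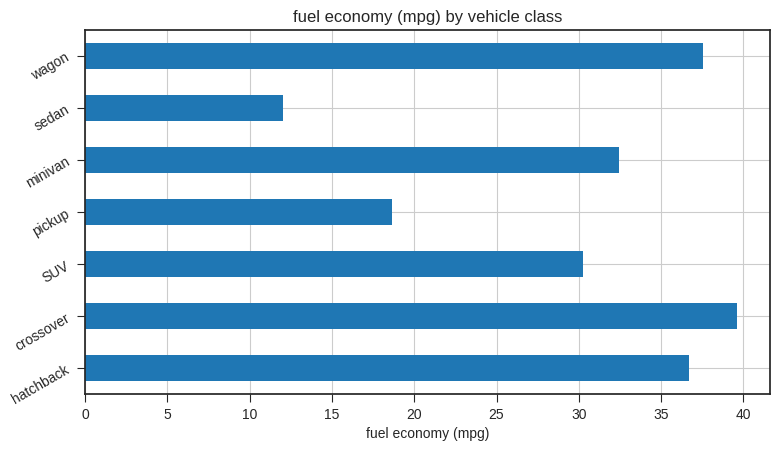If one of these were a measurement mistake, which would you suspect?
sedan ≈ 10; the rest sit between ≈ 20 and ≈ 40.

sedan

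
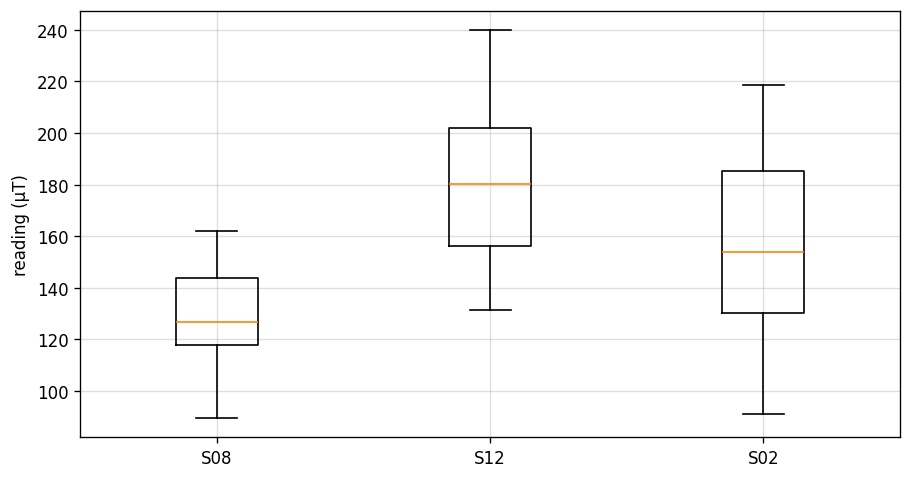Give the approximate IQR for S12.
≈ 45

Q3 ≈ 200, Q1 ≈ 155; IQR ≈ 45.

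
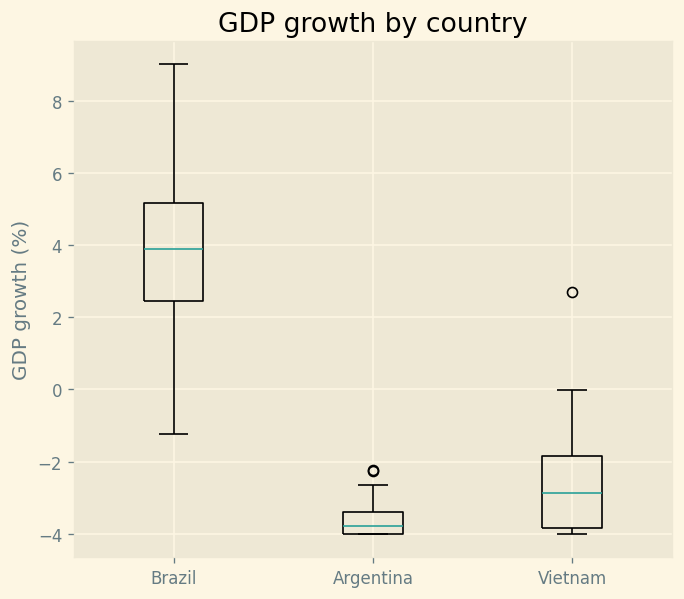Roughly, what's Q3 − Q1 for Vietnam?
≈ 2

Q3 ≈ -2, Q1 ≈ -4; IQR ≈ 2.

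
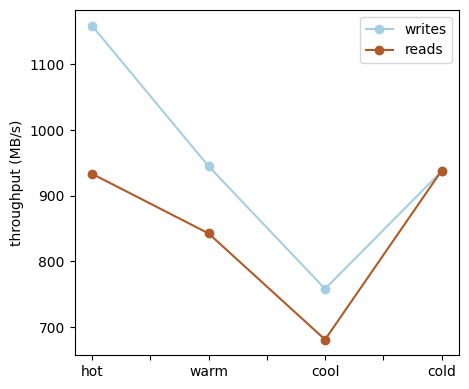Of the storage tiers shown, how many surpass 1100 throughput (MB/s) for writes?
Above 1100: hot.

1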